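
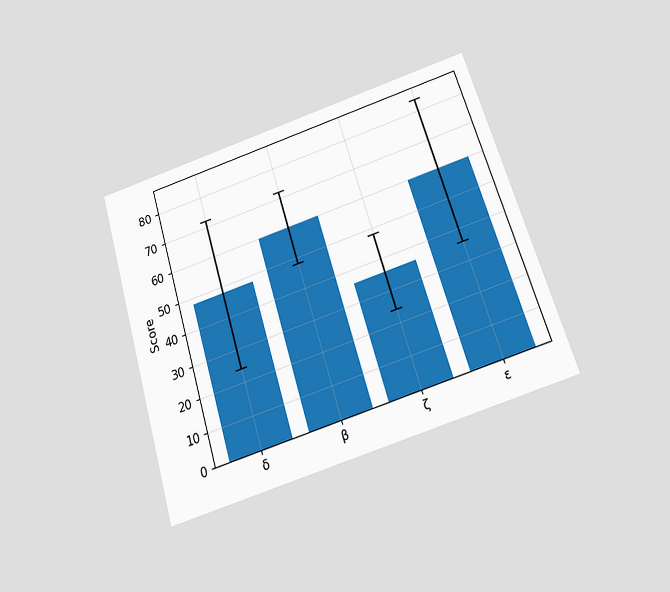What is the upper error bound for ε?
The chart is tilted about 17° counter-clockwise and viewed slightly from below. The ε bar's upper whisker reaches 84.

84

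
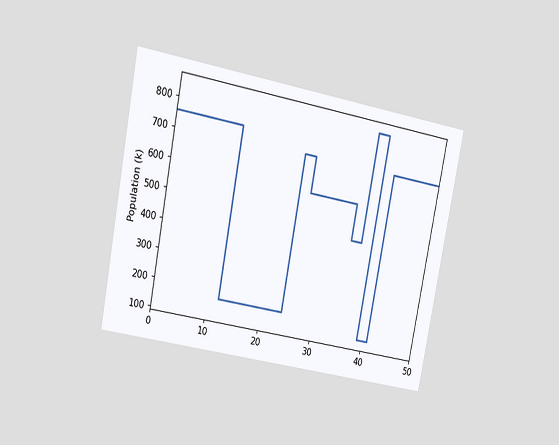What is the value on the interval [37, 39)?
840k

The chart is tilted about 11° clockwise and viewed at a slight angle. On [37, 39) the step sits at 840k.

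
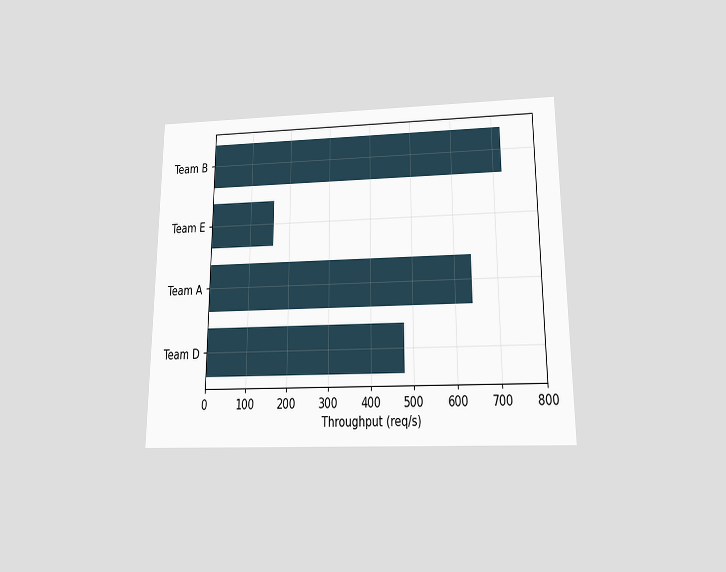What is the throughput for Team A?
640req/s

The chart is viewed slightly from below. Reading along the chart's x-axis, the Team A bar reaches 640req/s.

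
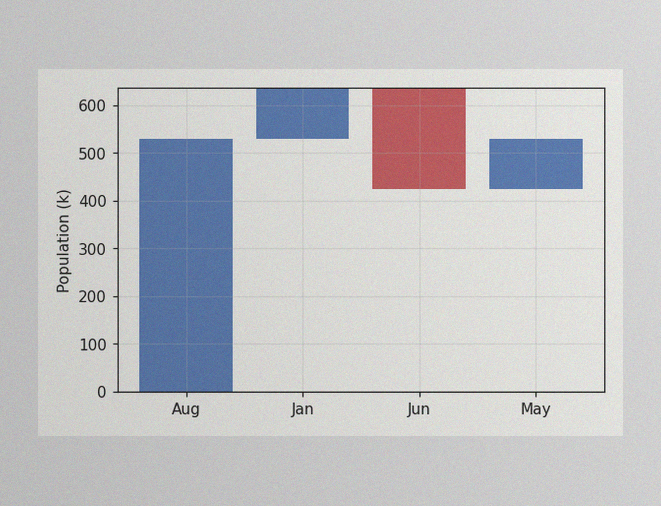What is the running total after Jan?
The image has some photo noise and uneven lighting. After Jan the running total reaches 636k.

636k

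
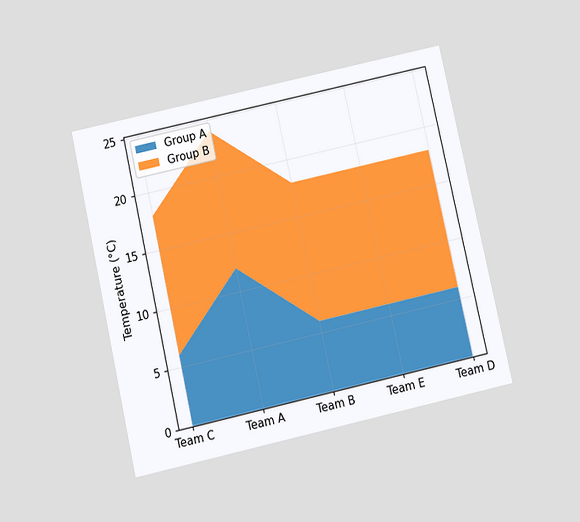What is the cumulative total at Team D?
The chart is tilted about 13° counter-clockwise and viewed slightly from below. The stacked total at Team D reaches 18°C.

18°C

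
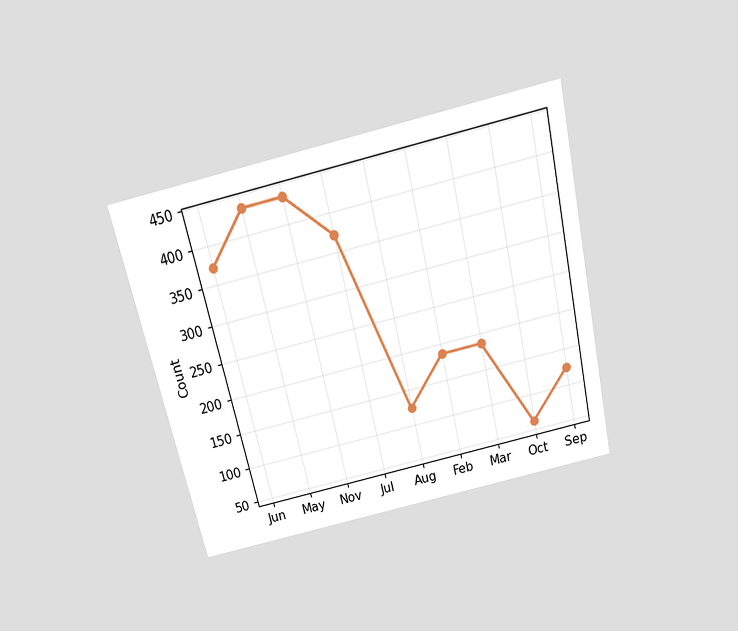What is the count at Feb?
The chart is tilted about 13° counter-clockwise and viewed slightly from above. At Feb, the line is at 186.

186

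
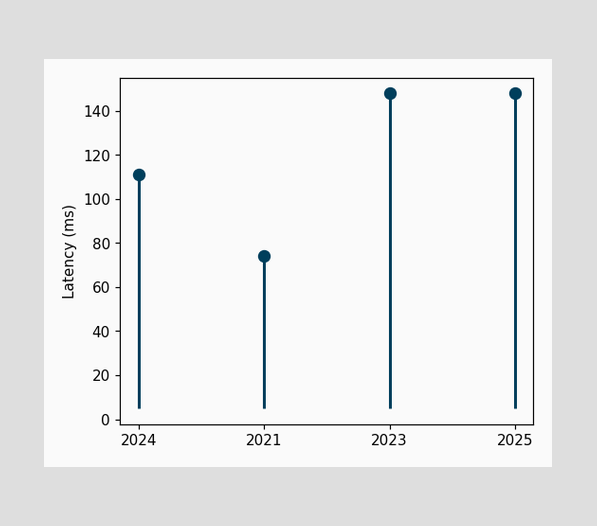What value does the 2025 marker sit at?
The 2025 marker sits at 148ms.

148ms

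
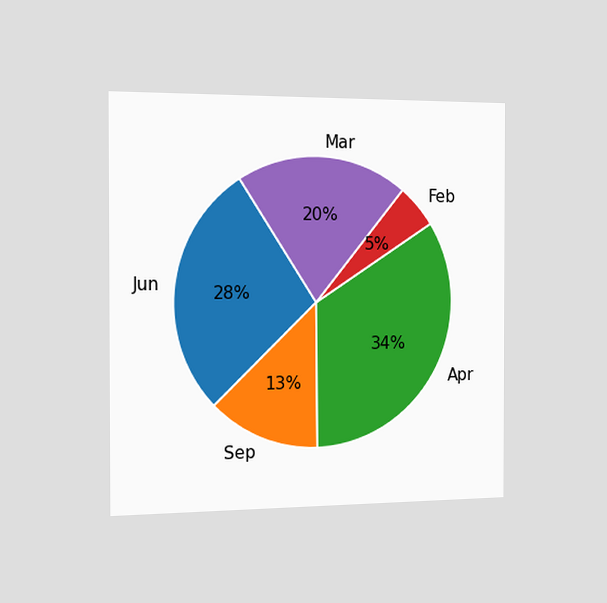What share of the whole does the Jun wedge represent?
The chart is viewed slightly from the left. The Jun slice takes up 28% of the pie.

28%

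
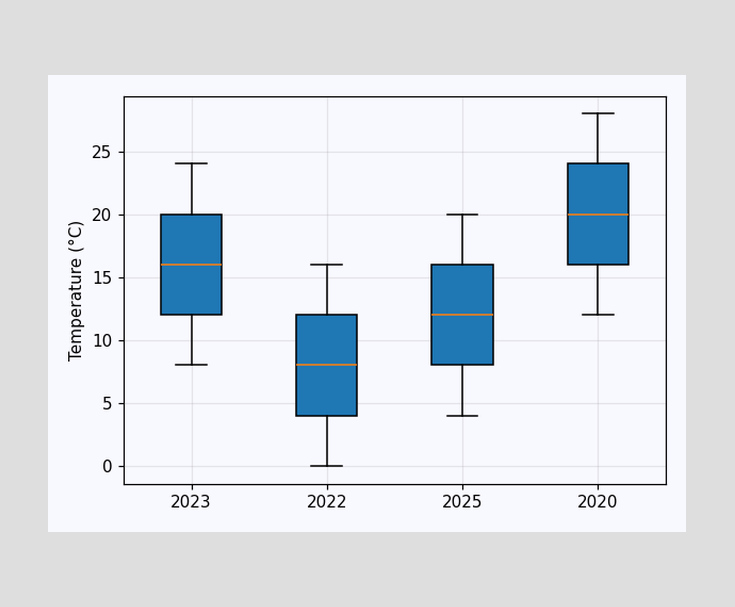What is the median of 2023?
The median line in the 2023 box sits at 16°C.

16°C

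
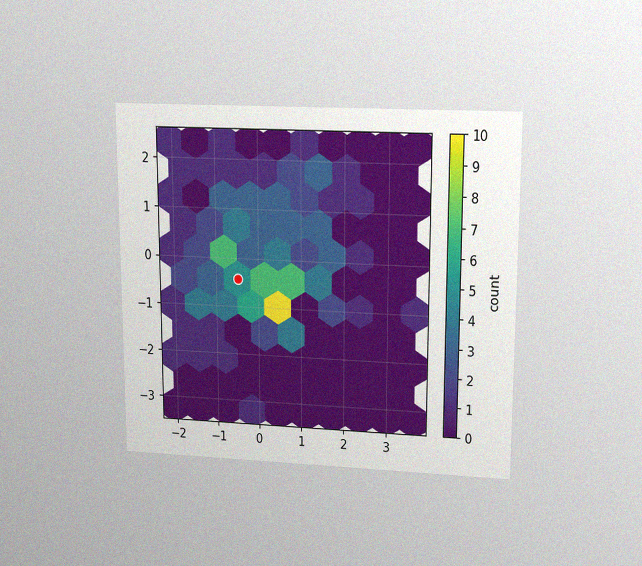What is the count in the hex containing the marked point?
5

The chart is viewed slightly from above, with some photo noise. The marked hex reads 5 on the colorbar.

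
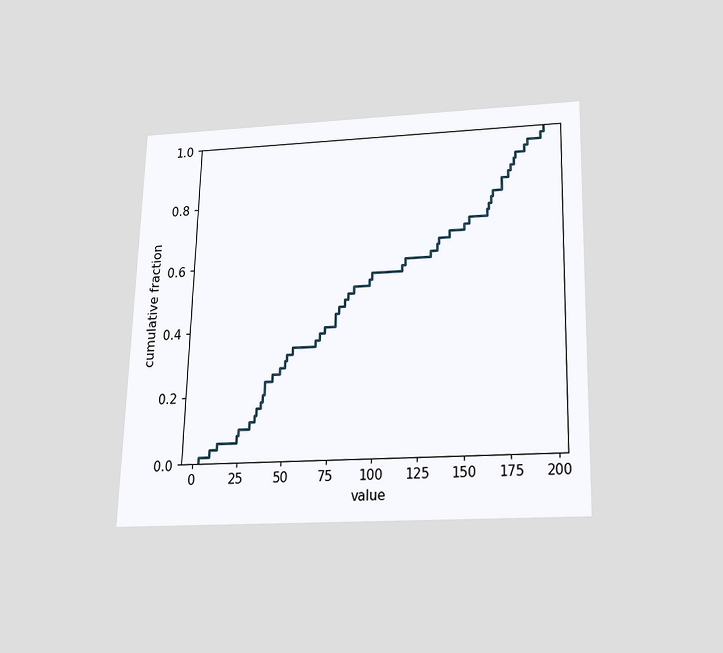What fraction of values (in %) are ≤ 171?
84%

The chart is viewed slightly from below. At x=171 the ECDF step is at 84%.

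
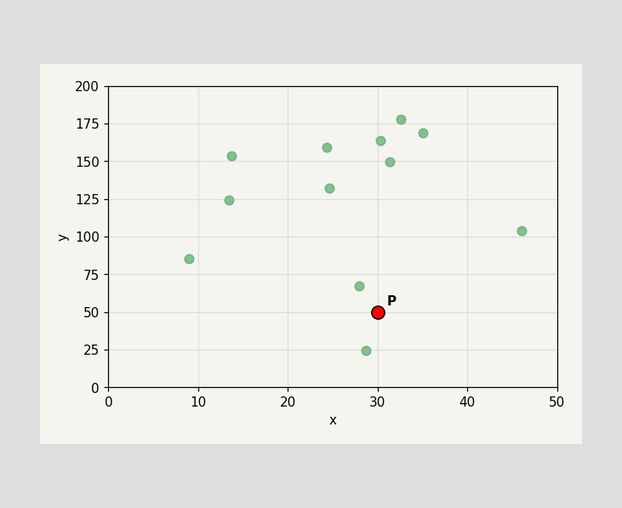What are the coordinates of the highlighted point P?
(30, 50)

Following the gridlines from P to each axis, P sits at (30, 50).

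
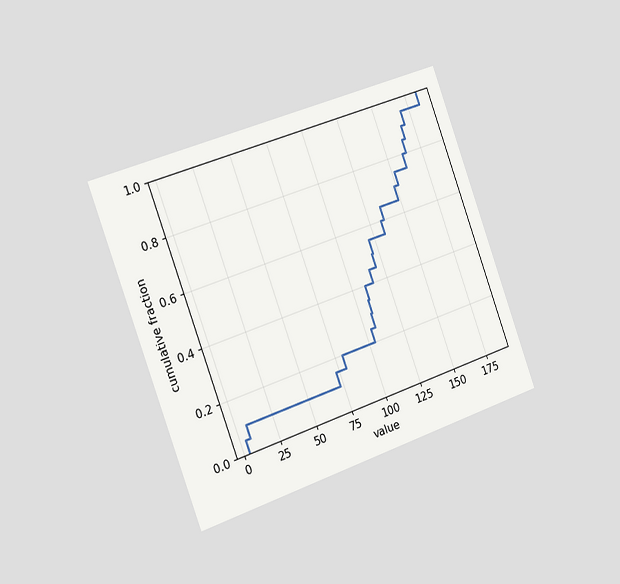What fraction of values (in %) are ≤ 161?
80%

The chart is tilted about 20° counter-clockwise and viewed slightly from the left. At x=161 the ECDF step is at 80%.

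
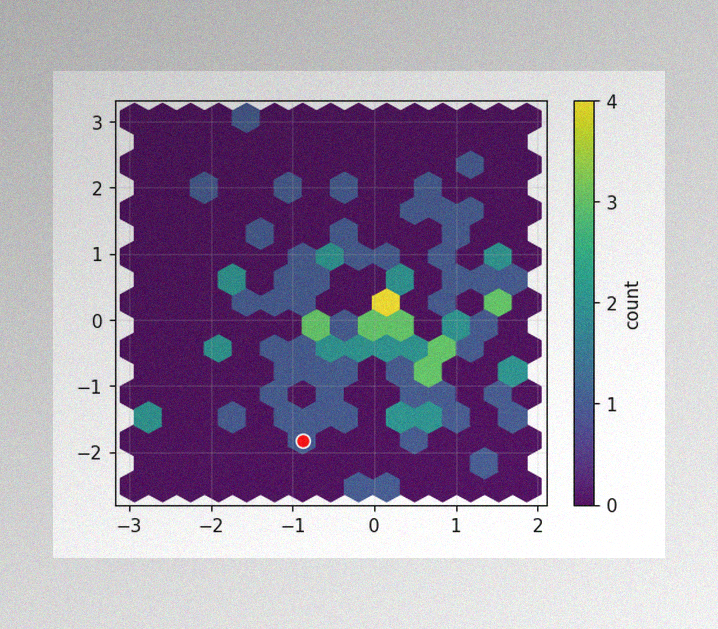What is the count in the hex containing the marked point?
The image has some photo noise and uneven lighting. The marked hex reads 1 on the colorbar.

1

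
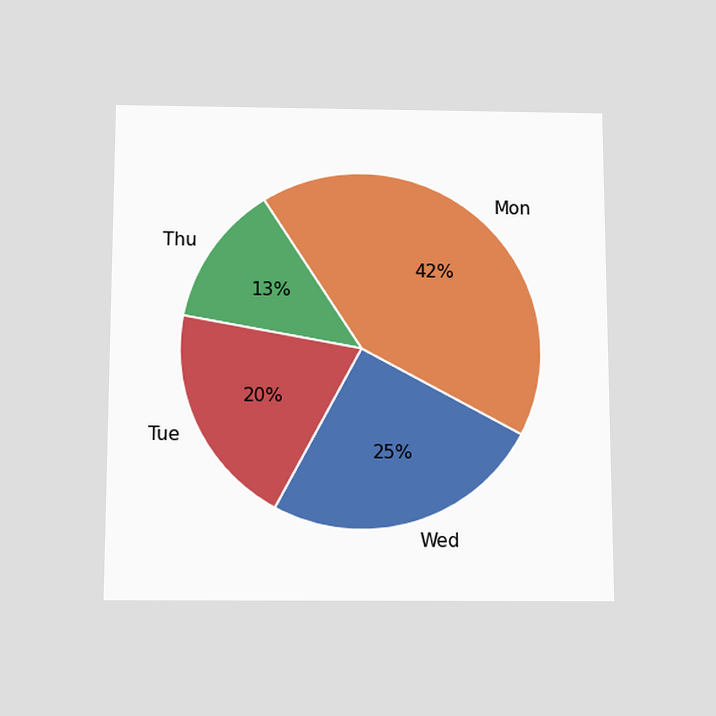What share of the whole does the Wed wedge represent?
25%

The chart is viewed slightly from below. The Wed slice takes up 25% of the pie.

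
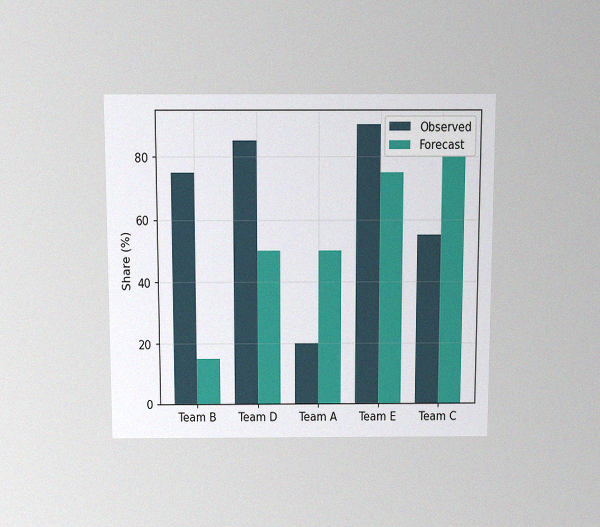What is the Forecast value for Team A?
50%

The chart is viewed slightly from above, with some photo noise. The Forecast bar at Team A reaches 50% on the y-axis.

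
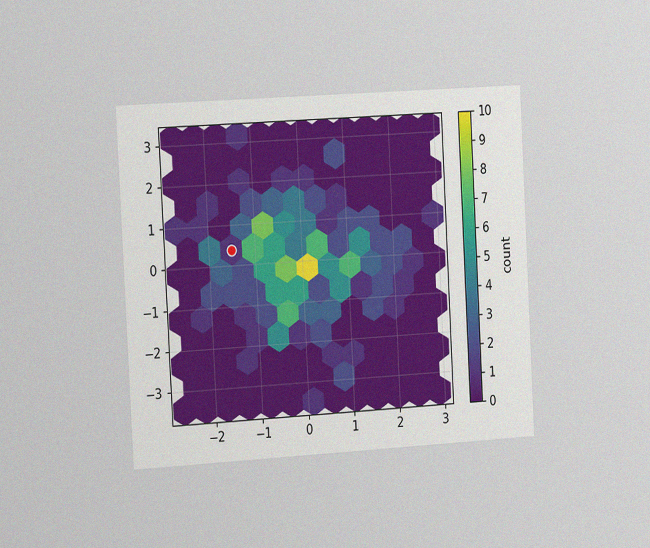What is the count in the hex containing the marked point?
1

The chart is tilted about 3° counter-clockwise and viewed slightly from the left, with some photo noise. The marked hex reads 1 on the colorbar.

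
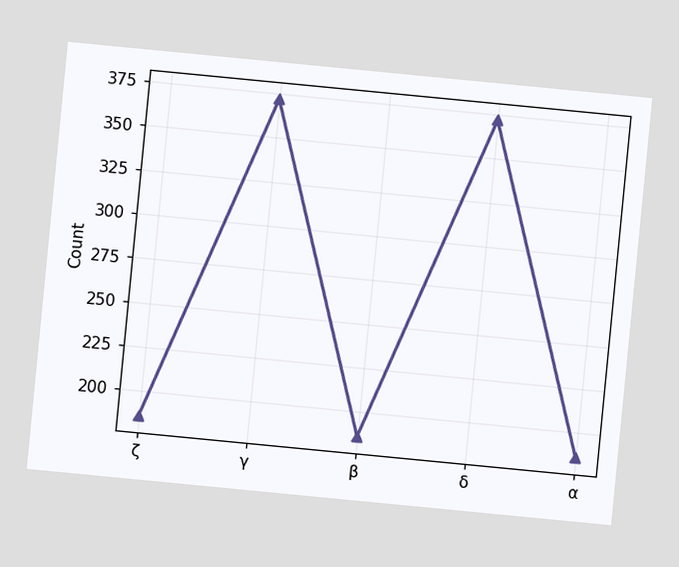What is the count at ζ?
186

The chart is tilted about 6° clockwise. At ζ, the line is at 186.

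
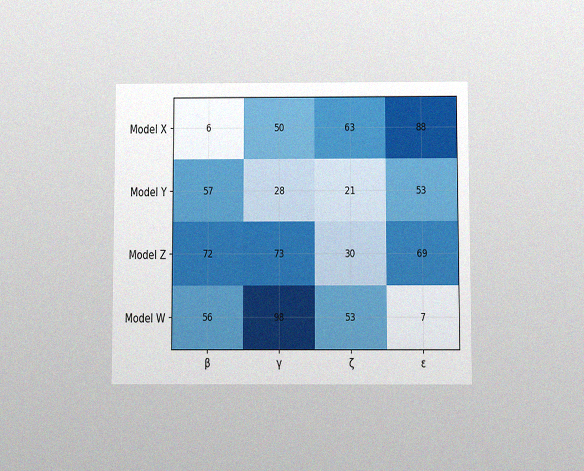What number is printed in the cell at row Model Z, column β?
The chart is viewed slightly from below, with some photo noise. The (Model Z, β) cell reads 72.

72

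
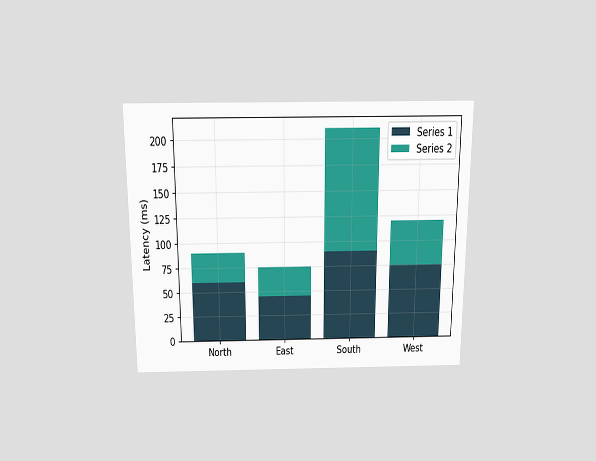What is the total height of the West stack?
120ms

The chart is viewed slightly from above. The West stack's top reaches 120ms on the y-axis.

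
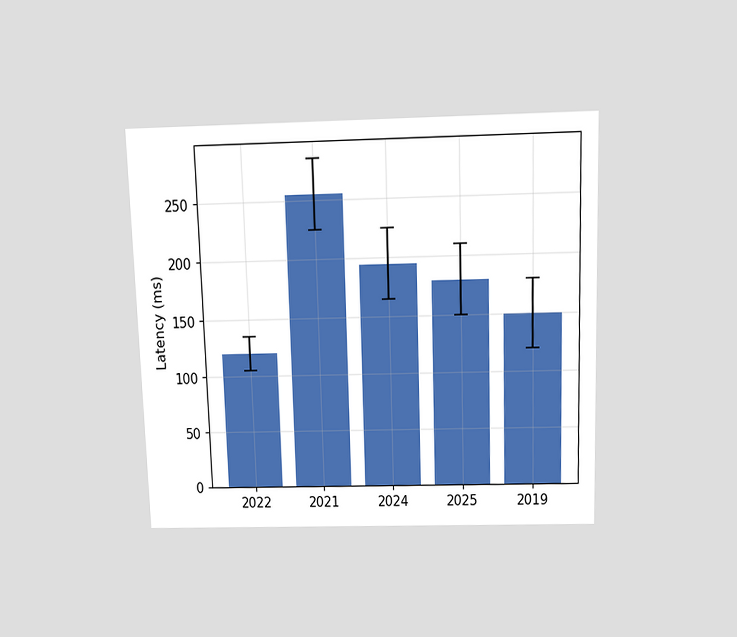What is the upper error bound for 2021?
285ms

The chart is viewed slightly from above. The 2021 bar's upper whisker reaches 285ms.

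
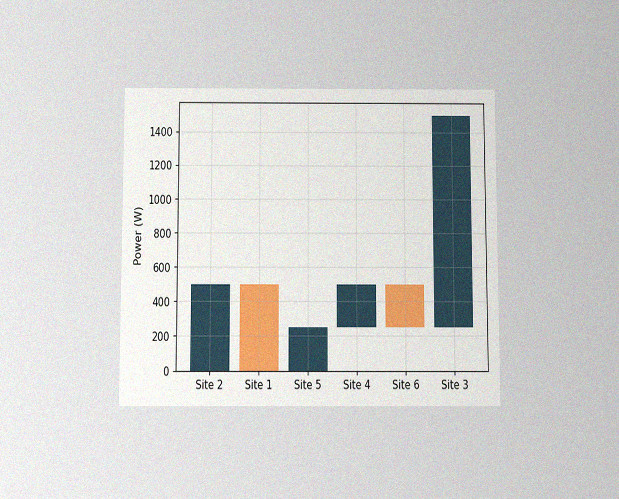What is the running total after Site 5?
The chart is viewed slightly from below, with some photo noise. After Site 5 the running total reaches 250W.

250W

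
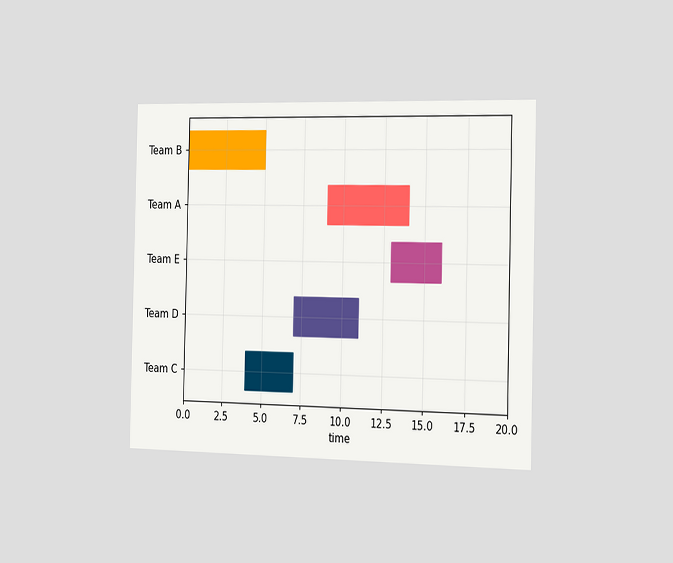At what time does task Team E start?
The chart is viewed slightly from the right. The Team E bar begins at t=13.

13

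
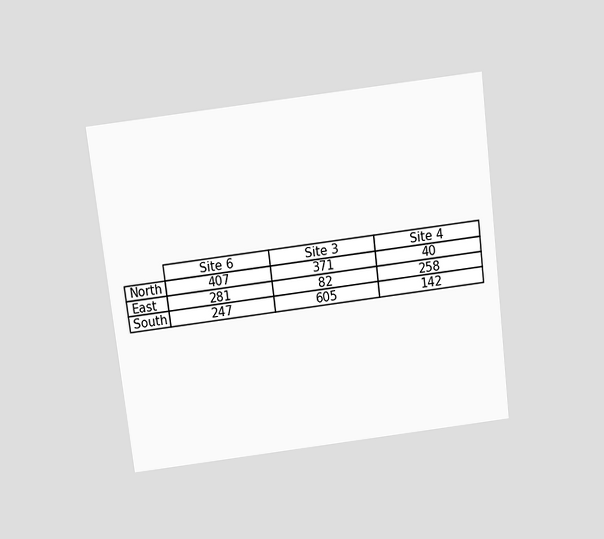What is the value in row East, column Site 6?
The chart is tilted about 7° counter-clockwise and viewed slightly from above. The (East, Site 6) cell reads 281.

281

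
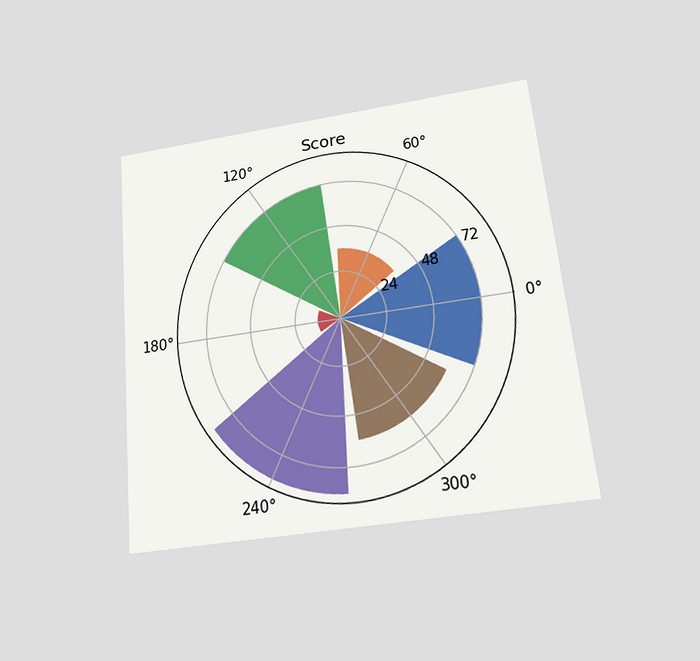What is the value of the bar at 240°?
The chart is tilted about 6° counter-clockwise and viewed slightly from below. The bar at 240° reaches 84 on the radial axis.

84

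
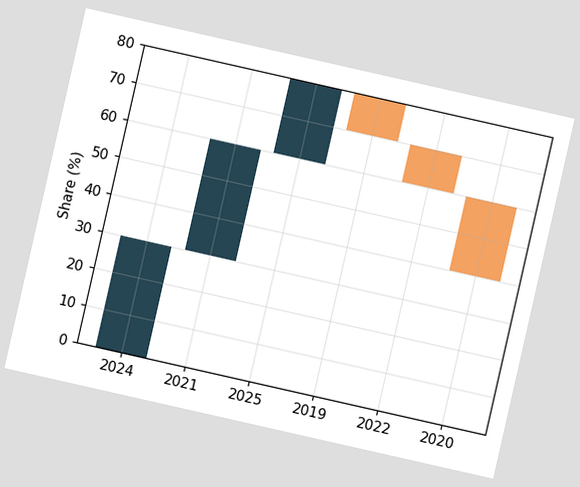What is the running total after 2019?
70%

The chart is tilted about 13° clockwise. After 2019 the running total reaches 70%.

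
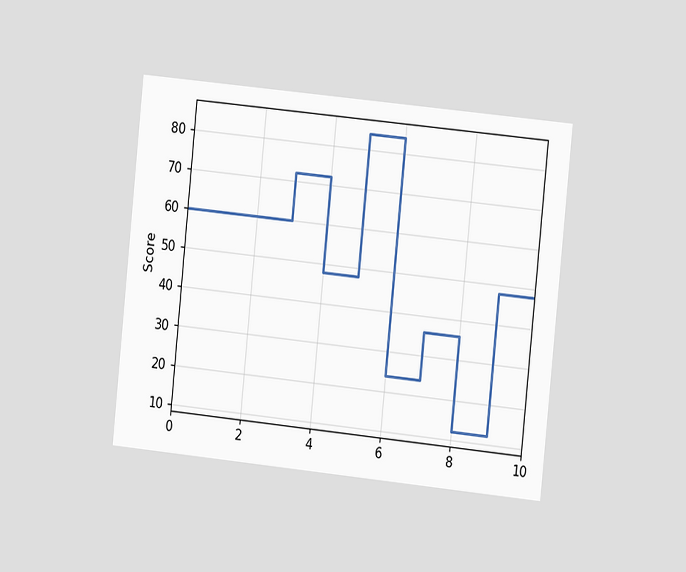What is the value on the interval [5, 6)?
84

The chart is tilted about 6° clockwise and viewed slightly from the right. On [5, 6) the step sits at 84.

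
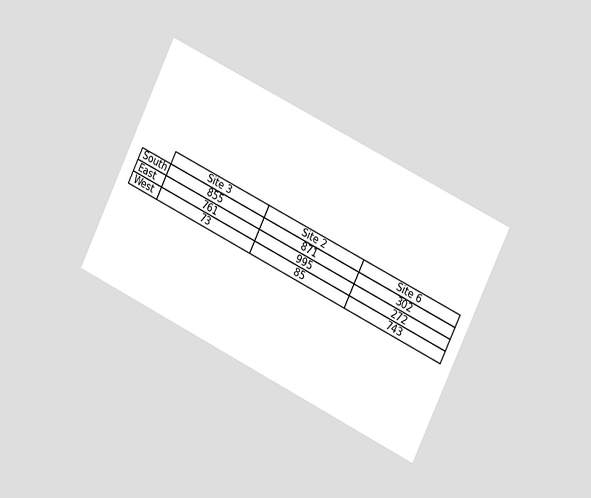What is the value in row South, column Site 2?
The chart is tilted about 26° clockwise and viewed slightly from the right. The (South, Site 2) cell reads 871.

871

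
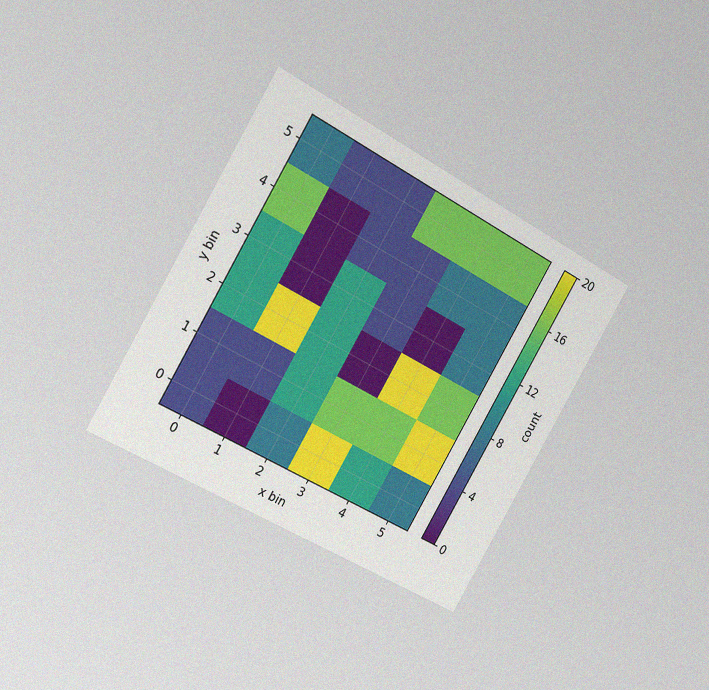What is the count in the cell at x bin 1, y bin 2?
The chart is tilted about 30° clockwise and viewed slightly from the left, with some photo noise. Matching the cell (1, 2) against the colorbar gives 20.

20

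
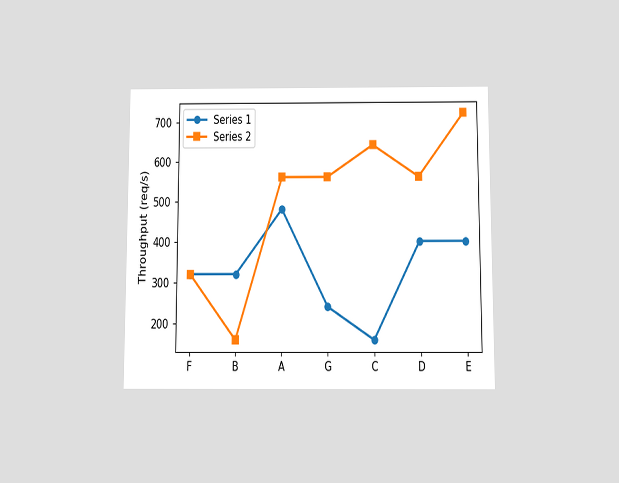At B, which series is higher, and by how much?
Series 1, by 160req/s

The chart is viewed slightly from below. At B, Series 1 sits above the other line by 160req/s.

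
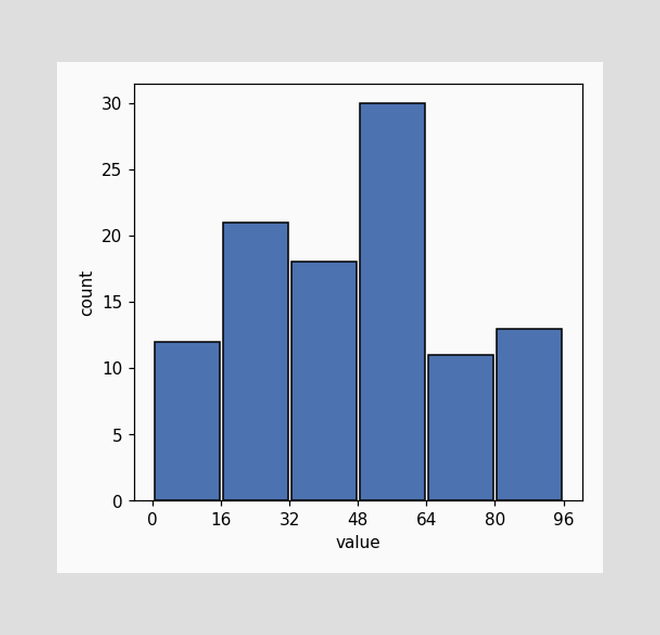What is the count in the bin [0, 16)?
12

The [0, 16) bin has height 12.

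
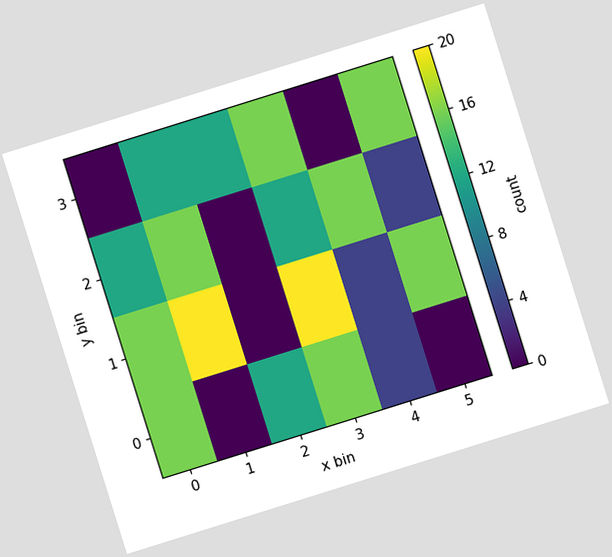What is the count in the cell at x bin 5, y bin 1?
The chart is tilted about 17° counter-clockwise. Matching the cell (5, 1) against the colorbar gives 16.

16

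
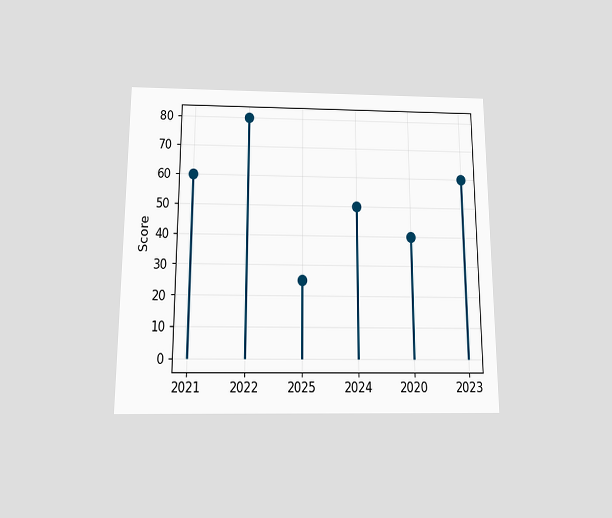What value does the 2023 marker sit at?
The chart is viewed slightly from below. The 2023 marker sits at 60.

60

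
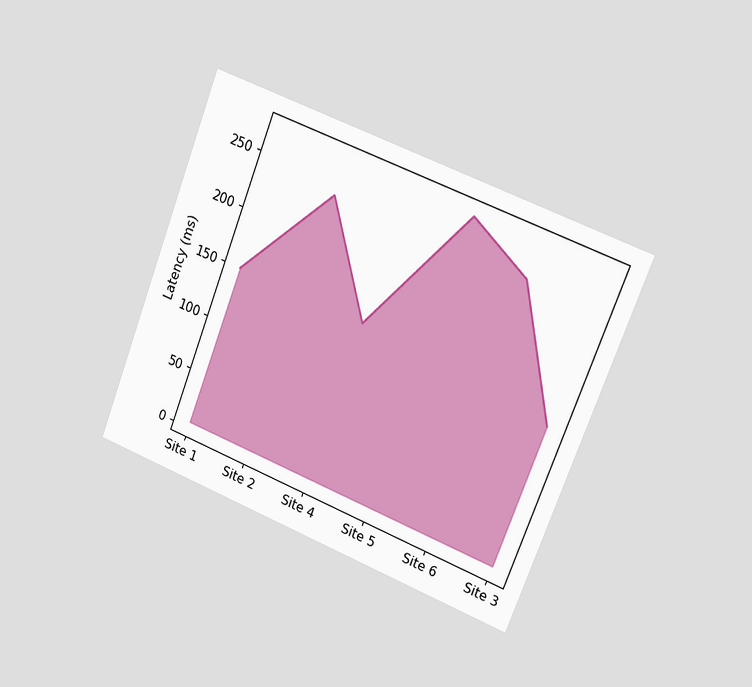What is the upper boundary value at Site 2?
240ms

The chart is tilted about 21° clockwise and viewed slightly from the right. At Site 2 the upper boundary is at 240ms.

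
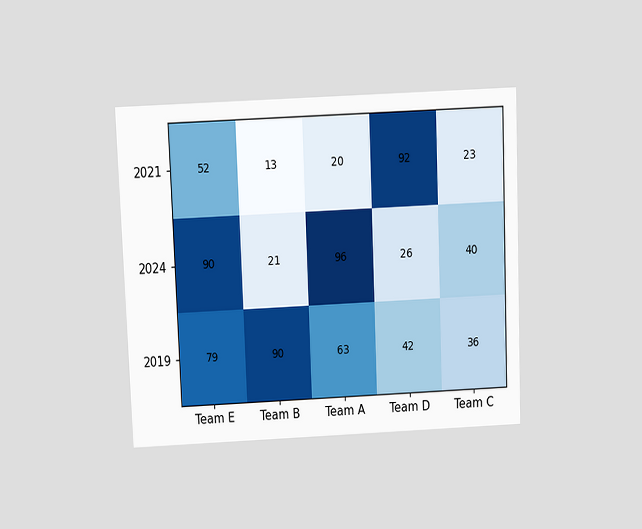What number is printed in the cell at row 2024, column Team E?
90

The chart is tilted about 2° counter-clockwise and viewed slightly from above. The (2024, Team E) cell reads 90.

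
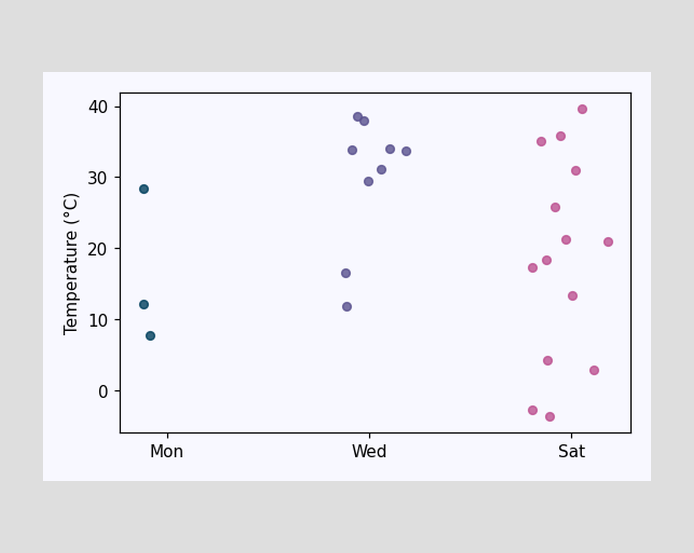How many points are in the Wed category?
9

Counting the markers in the Wed column gives 9.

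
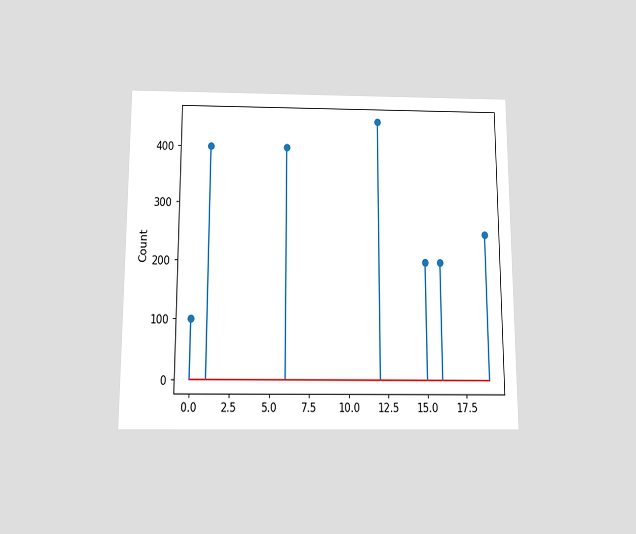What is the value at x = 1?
400

The chart is viewed slightly from below. The stem at x=1 reaches 400.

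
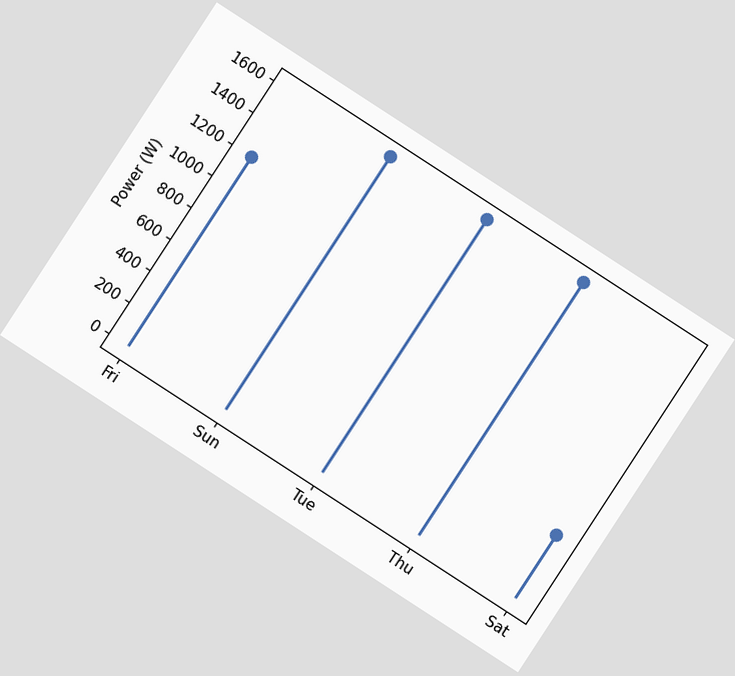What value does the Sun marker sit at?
The chart is tilted about 33° clockwise. The Sun marker sits at 1600W.

1600W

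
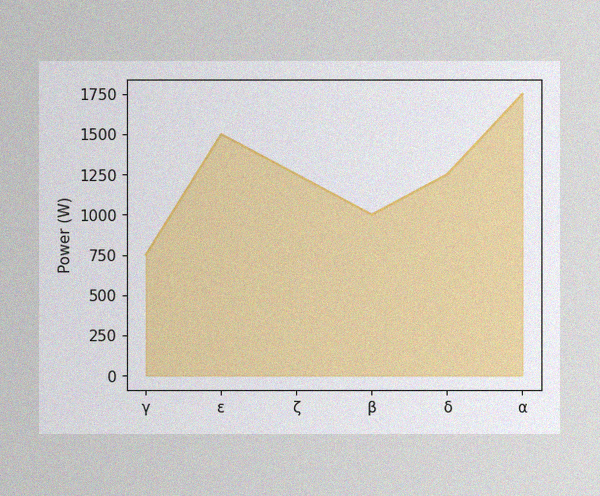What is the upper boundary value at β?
1000W

The image has some photo noise and uneven lighting. At β the upper boundary is at 1000W.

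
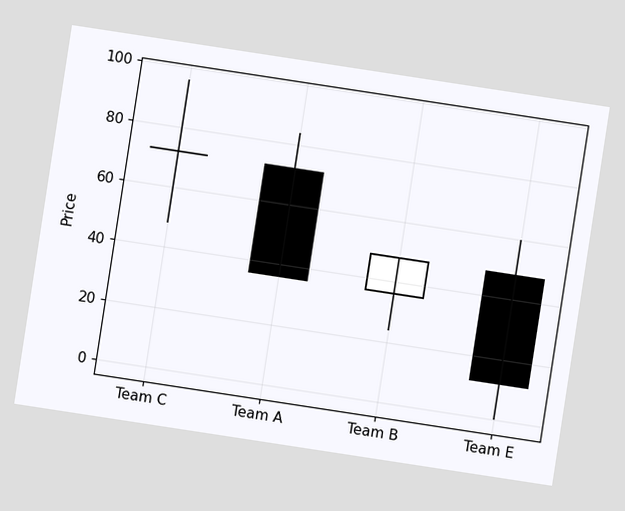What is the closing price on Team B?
The chart is tilted about 9° clockwise. The Team B candle closes at 48.

48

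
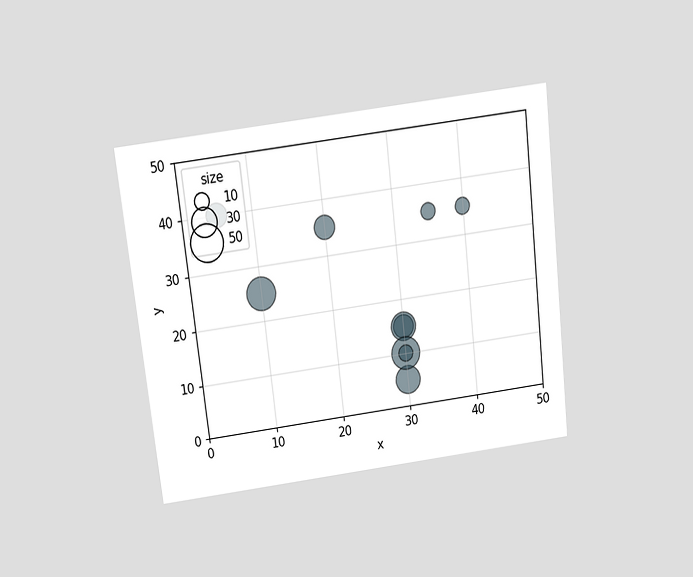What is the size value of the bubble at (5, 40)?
The chart is tilted about 7° counter-clockwise and viewed slightly from above. Matching the bubble at (5, 40) against the size legend gives 20.

20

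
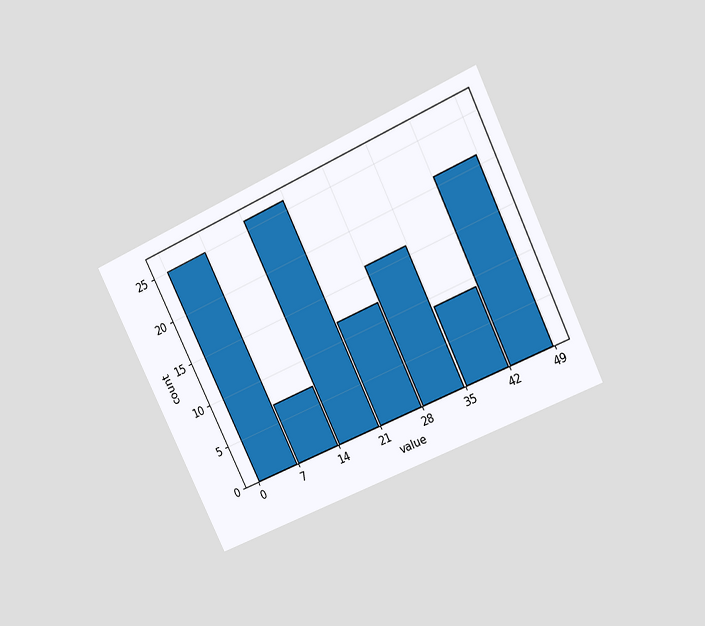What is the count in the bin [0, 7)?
25

The chart is tilted about 26° counter-clockwise and viewed at a slight angle. The [0, 7) bin has height 25.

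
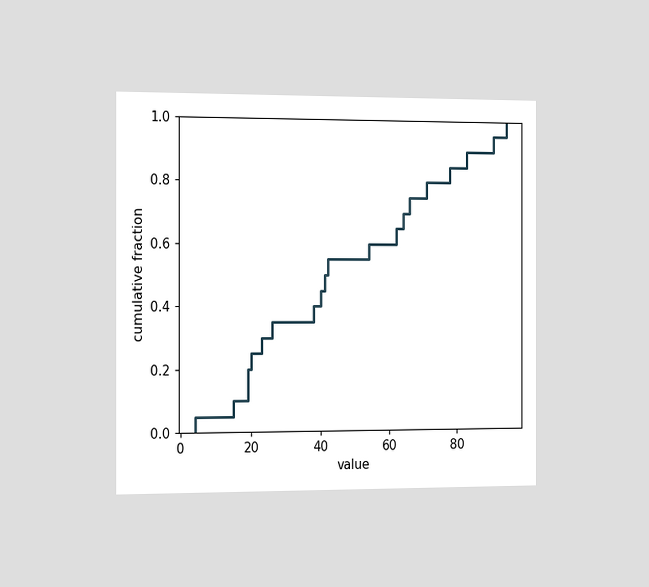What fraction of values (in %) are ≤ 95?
100%

The chart is viewed slightly from the left. At x=95 the ECDF step is at 100%.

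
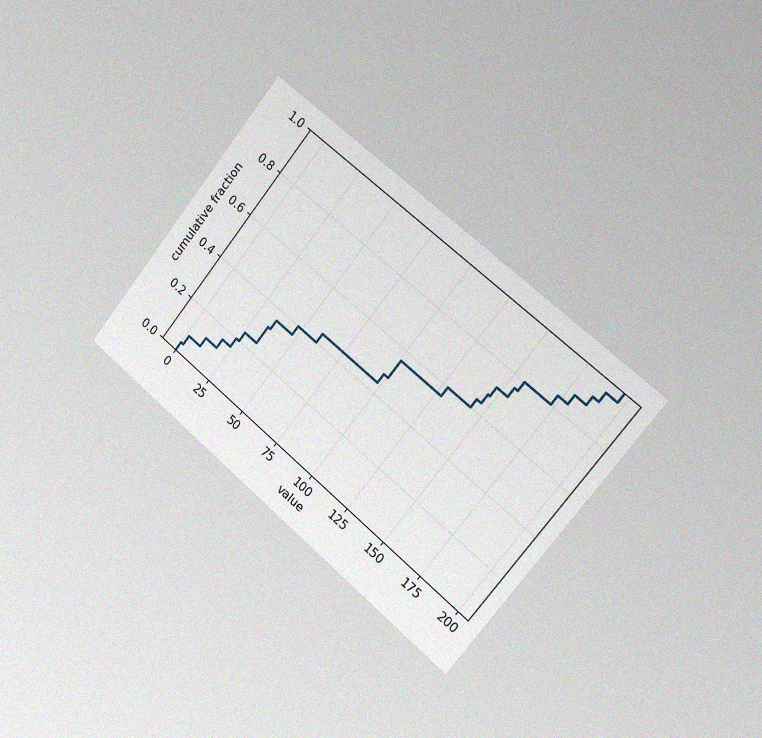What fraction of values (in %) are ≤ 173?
The chart is tilted about 39° clockwise and viewed slightly from the right, with some photo noise. At x=173 the ECDF step is at 84%.

84%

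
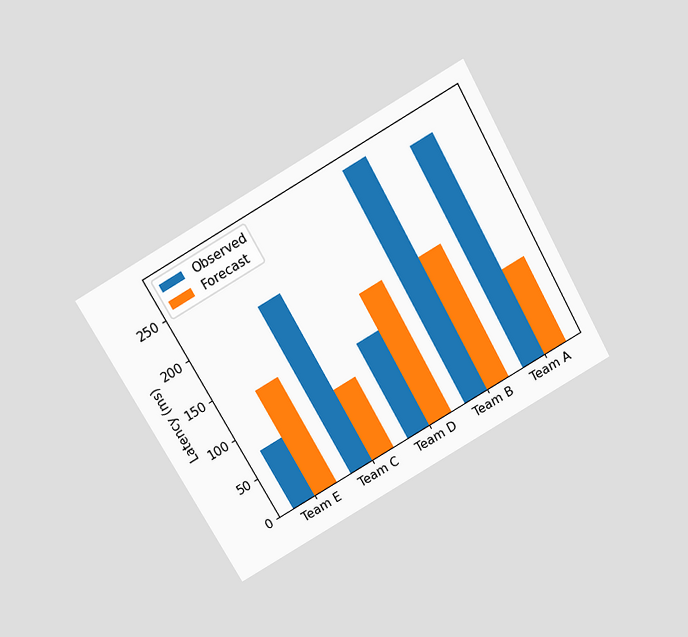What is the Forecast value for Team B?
165ms

The chart is tilted about 29° counter-clockwise and viewed slightly from above. The Forecast bar at Team B reaches 165ms on the y-axis.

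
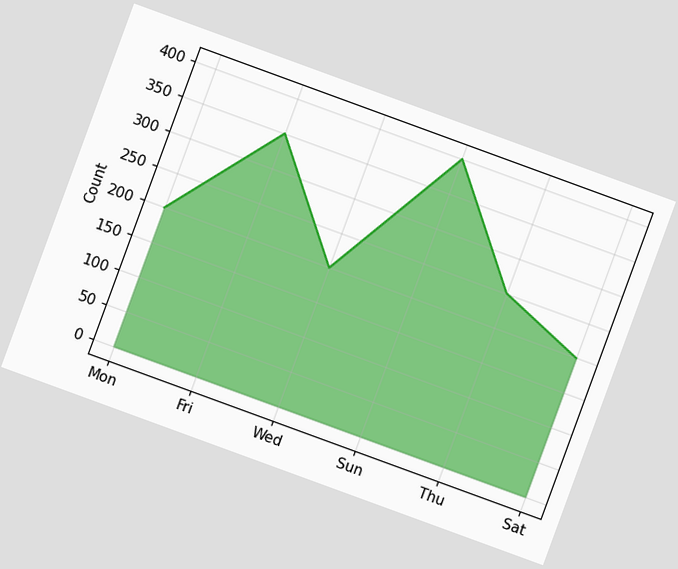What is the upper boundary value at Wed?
The chart is tilted about 20° clockwise. At Wed the upper boundary is at 200.

200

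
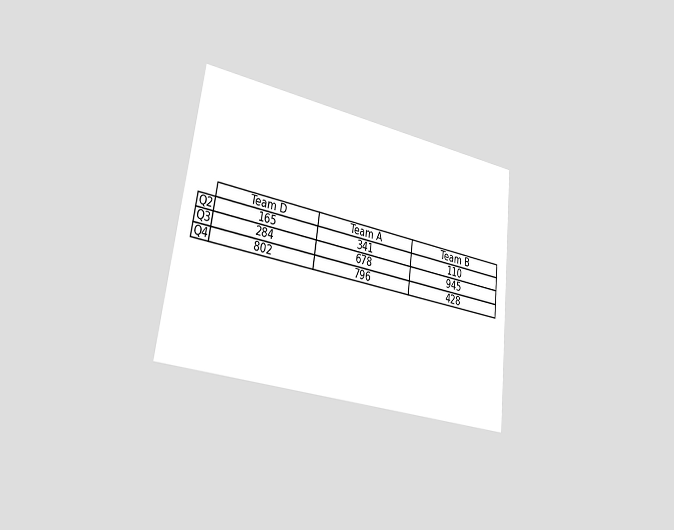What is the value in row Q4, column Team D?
802

The chart is tilted about 7° clockwise and viewed slightly from the left. The (Q4, Team D) cell reads 802.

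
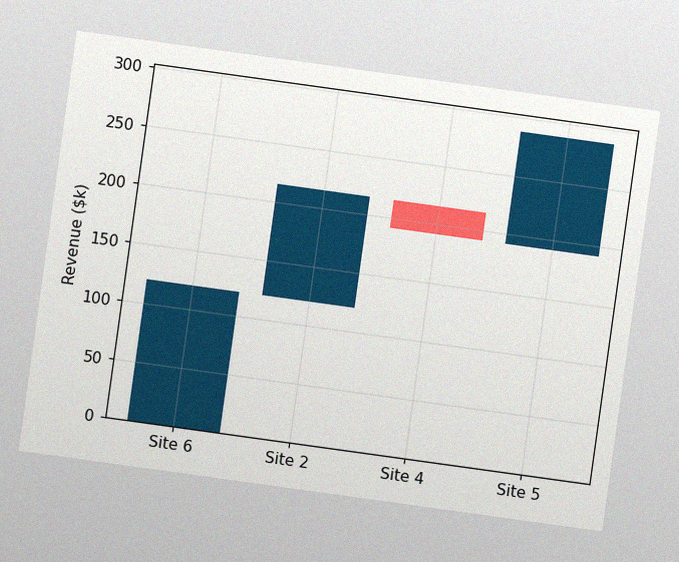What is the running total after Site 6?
$120k

The chart is tilted about 8° clockwise, with some photo noise. After Site 6 the running total reaches $120k.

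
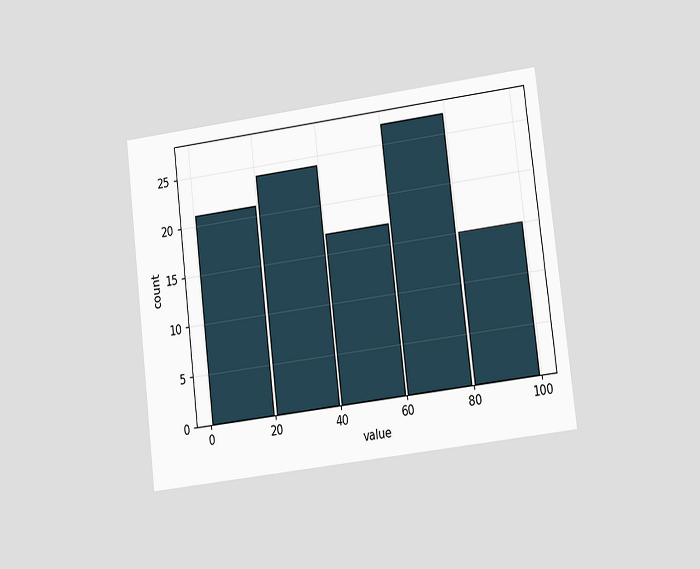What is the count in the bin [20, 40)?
24

The chart is tilted about 7° counter-clockwise and viewed at a slight angle. The [20, 40) bin has height 24.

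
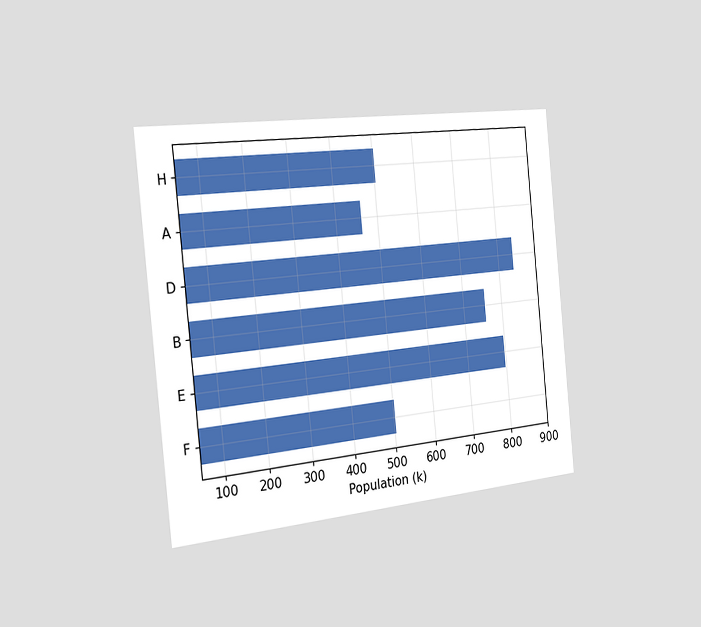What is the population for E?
798k

The chart is tilted about 6° counter-clockwise and viewed slightly from the left. Reading along the chart's x-axis, the E bar reaches 798k.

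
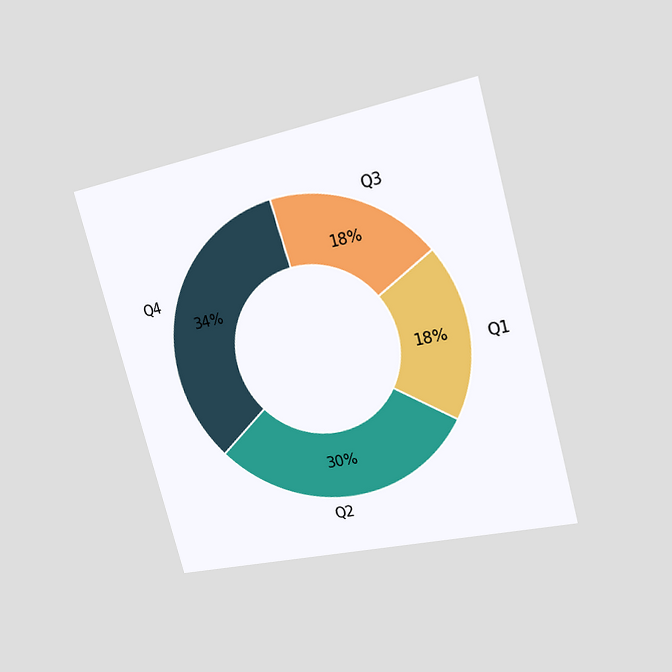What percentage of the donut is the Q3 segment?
18%

The chart is tilted about 15° counter-clockwise and viewed at a slight angle. The Q3 segment takes up 18% of the ring.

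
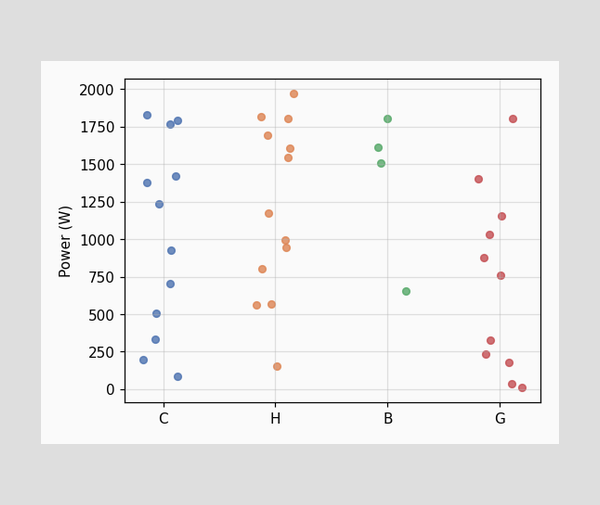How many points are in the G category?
11

Counting the markers in the G column gives 11.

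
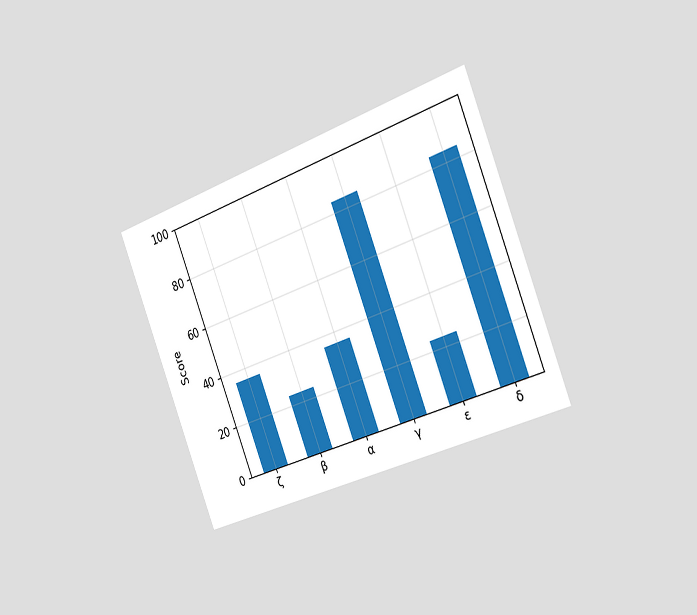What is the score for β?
24

The chart is tilted about 21° counter-clockwise and viewed slightly from the right. Reading along the chart's y-axis, the β bar reaches 24.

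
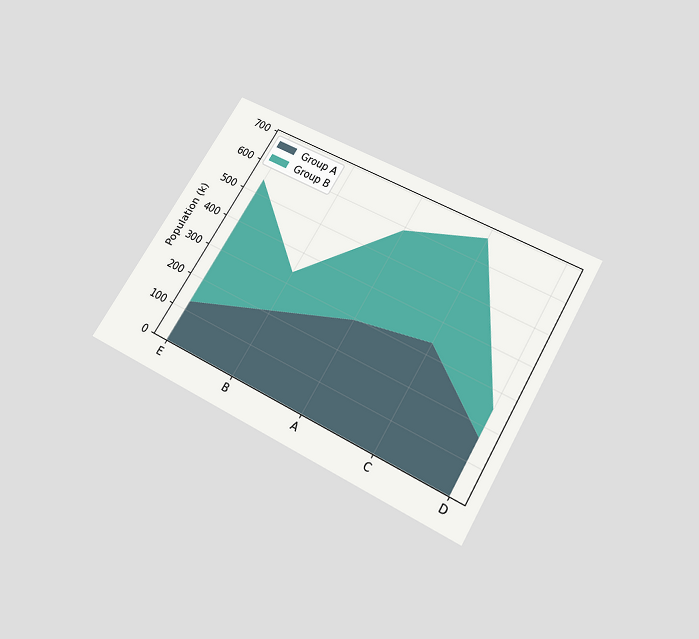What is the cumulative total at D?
The chart is tilted about 31° clockwise and viewed slightly from below. The stacked total at D reaches 252k.

252k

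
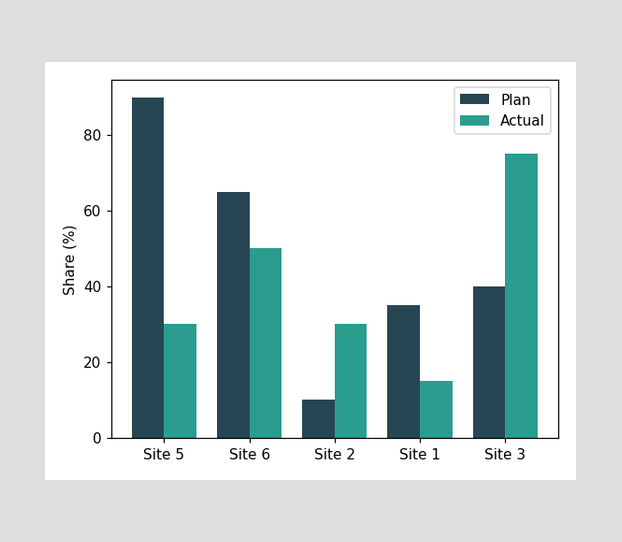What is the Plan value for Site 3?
40%

The Plan bar at Site 3 reaches 40% on the y-axis.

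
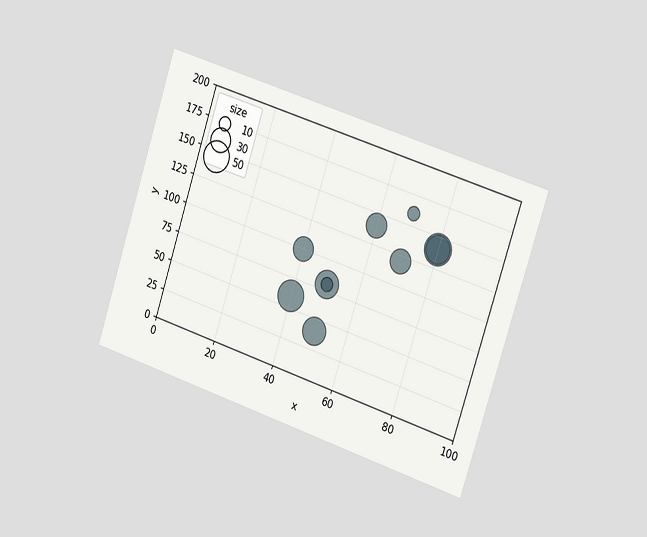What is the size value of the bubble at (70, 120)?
30

The chart is tilted about 18° clockwise and viewed slightly from the right. Matching the bubble at (70, 120) against the size legend gives 30.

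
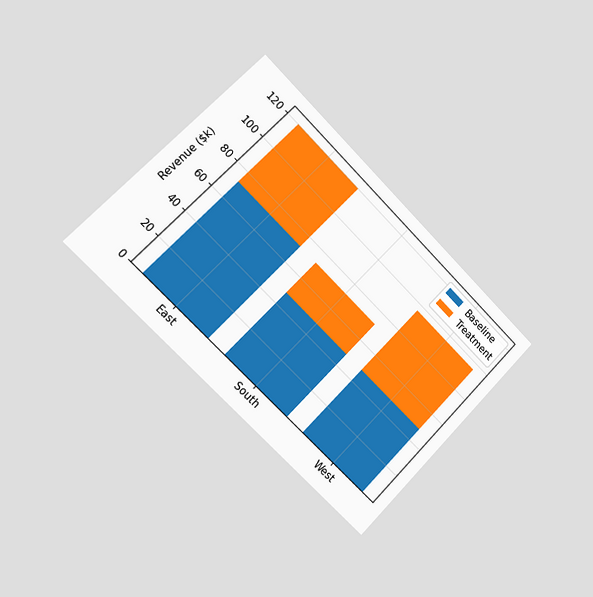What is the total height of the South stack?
$72k

The chart is tilted about 45° clockwise and viewed slightly from the left. The South stack's top reaches $72k on the y-axis.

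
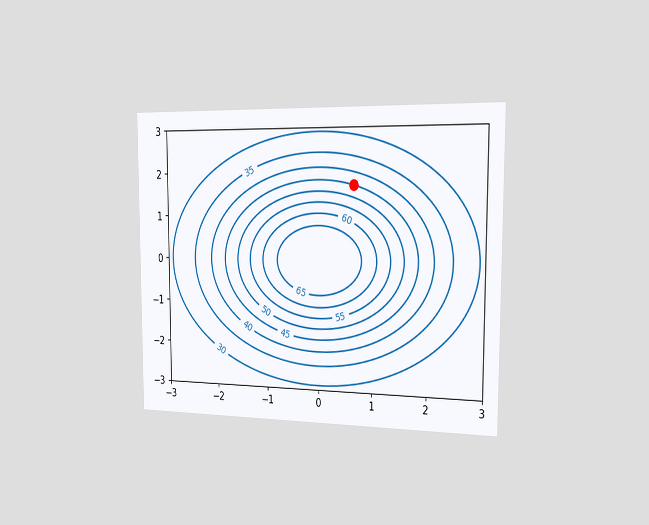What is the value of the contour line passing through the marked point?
45

The chart is viewed slightly from the right. The marked point sits on the contour labelled 45.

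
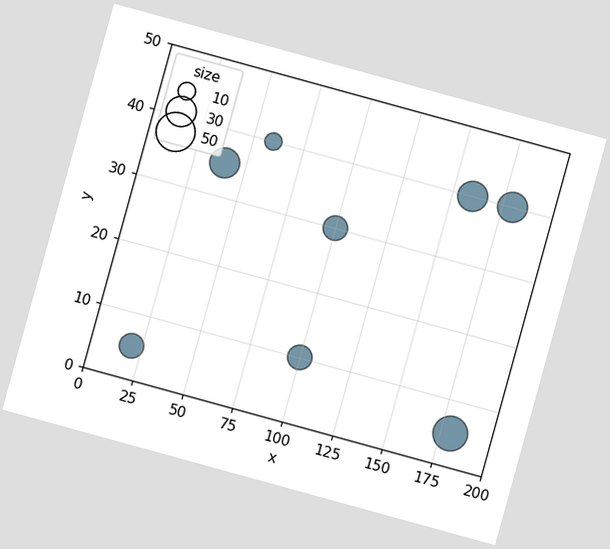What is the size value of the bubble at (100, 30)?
20

The chart is tilted about 15° clockwise. Matching the bubble at (100, 30) against the size legend gives 20.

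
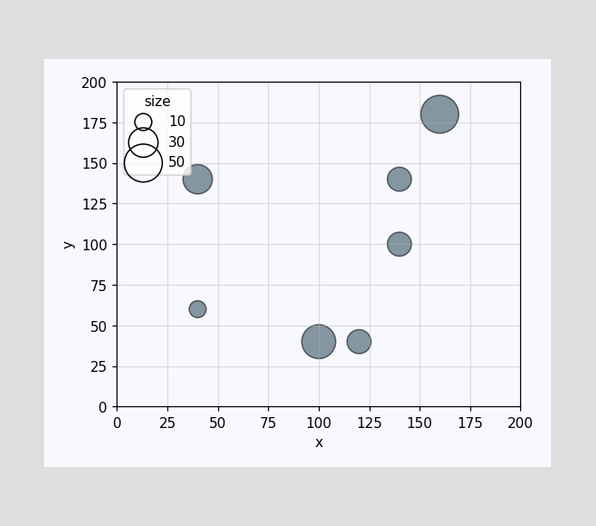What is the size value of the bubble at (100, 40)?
Matching the bubble at (100, 40) against the size legend gives 40.

40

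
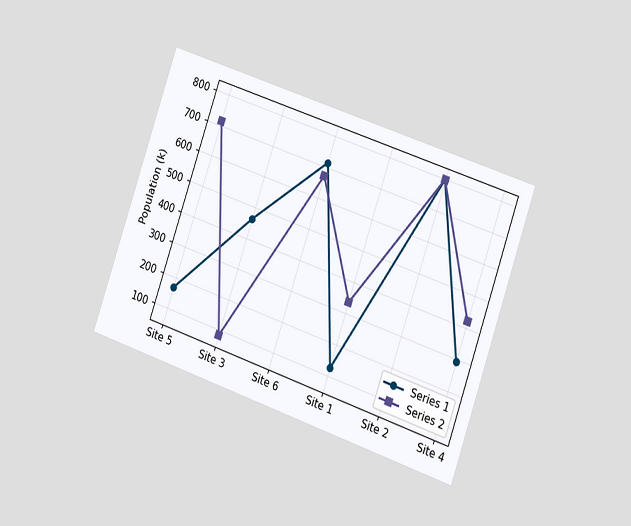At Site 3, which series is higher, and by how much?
The chart is tilted about 19° clockwise and viewed slightly from the right. At Site 3, Series 1 sits above the other line by 378k.

Series 1, by 378k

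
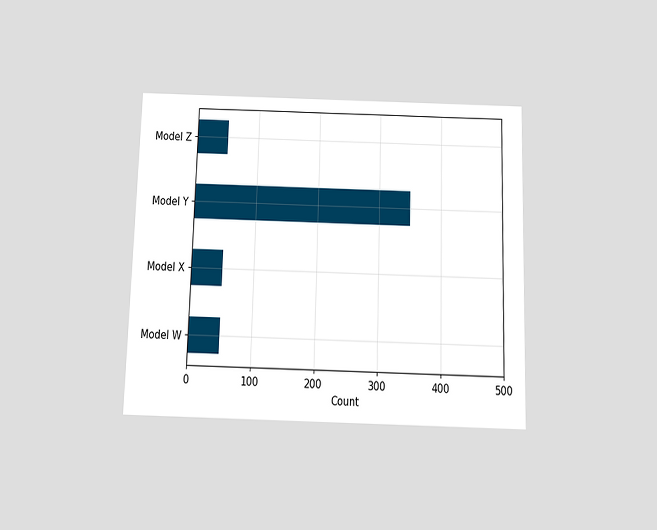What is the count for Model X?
50

The chart is viewed slightly from below. Reading along the chart's x-axis, the Model X bar reaches 50.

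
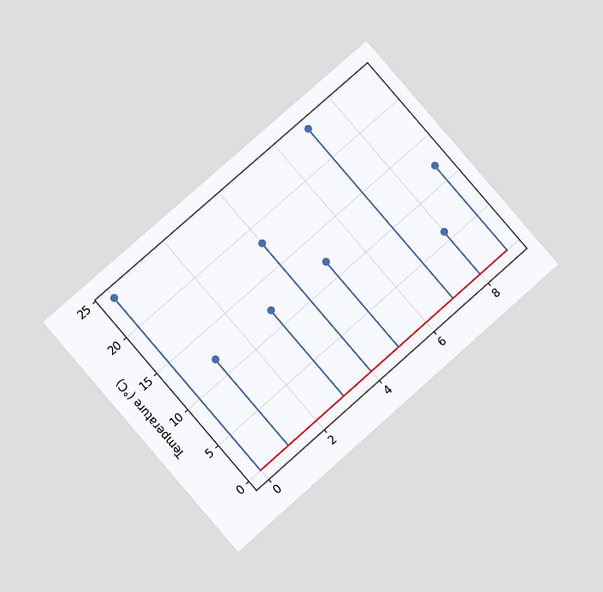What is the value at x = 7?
24°C

The chart is tilted about 41° counter-clockwise and viewed at a slight angle. The stem at x=7 reaches 24°C.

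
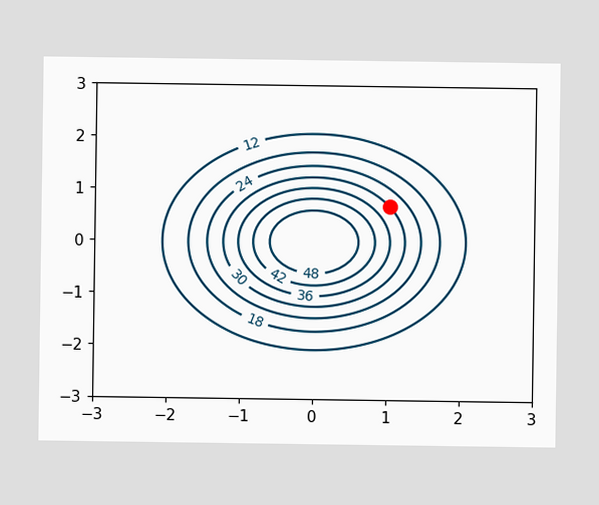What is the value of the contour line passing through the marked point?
30

The marked point sits on the contour labelled 30.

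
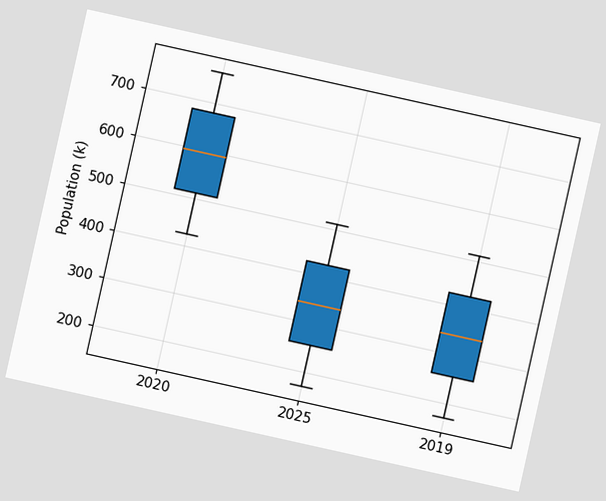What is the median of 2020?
The chart is tilted about 13° clockwise. The median line in the 2020 box sits at 595k.

595k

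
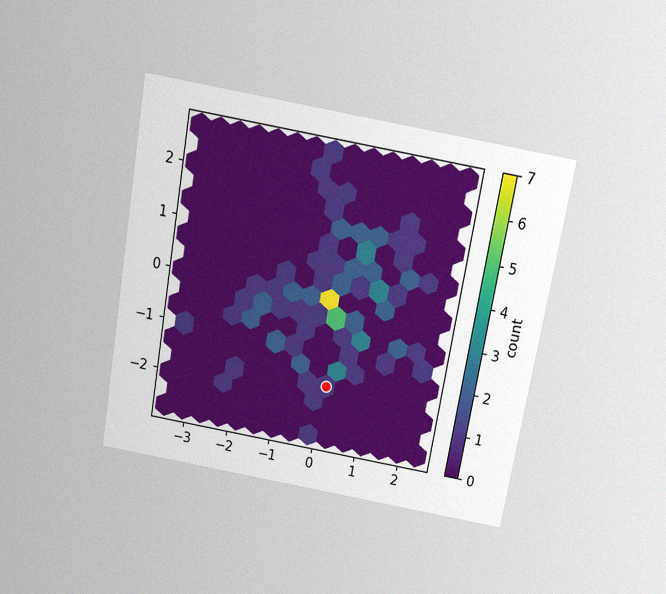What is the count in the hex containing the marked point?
1

The chart is tilted about 10° clockwise and viewed slightly from above, with some photo noise. The marked hex reads 1 on the colorbar.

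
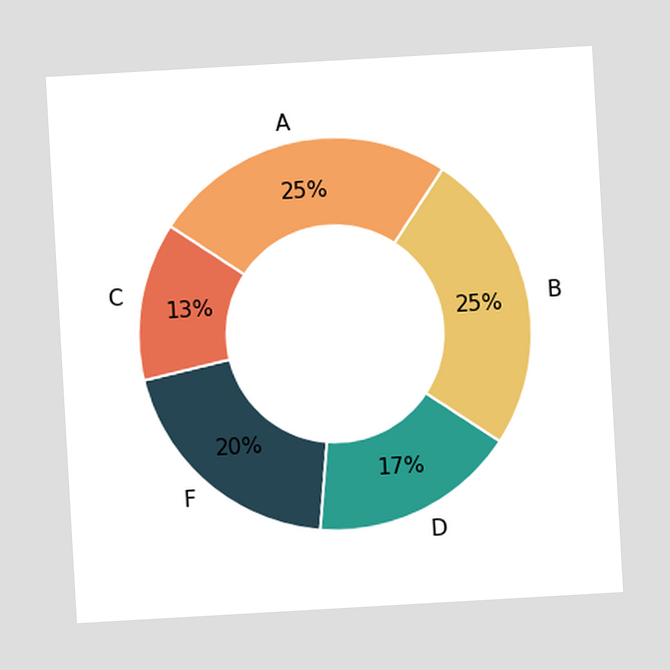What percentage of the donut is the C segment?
13%

The chart is tilted about 3° counter-clockwise. The C segment takes up 13% of the ring.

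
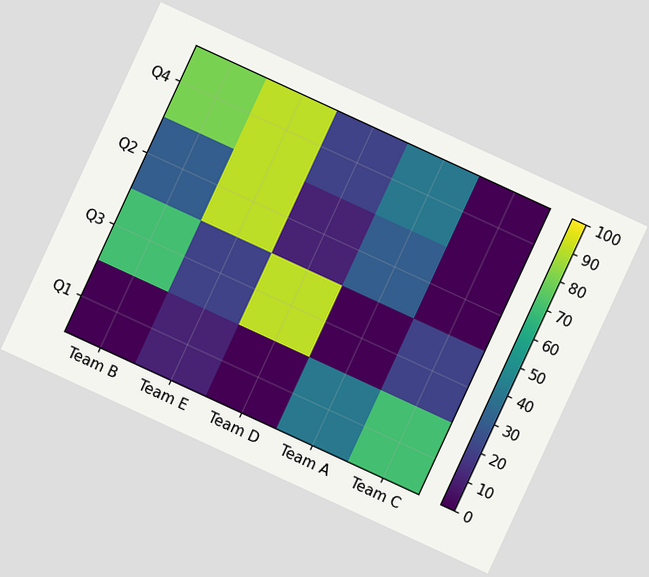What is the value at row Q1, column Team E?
The chart is tilted about 25° clockwise. Matching cell (Q1, Team E) against the colorbar gives 10.

10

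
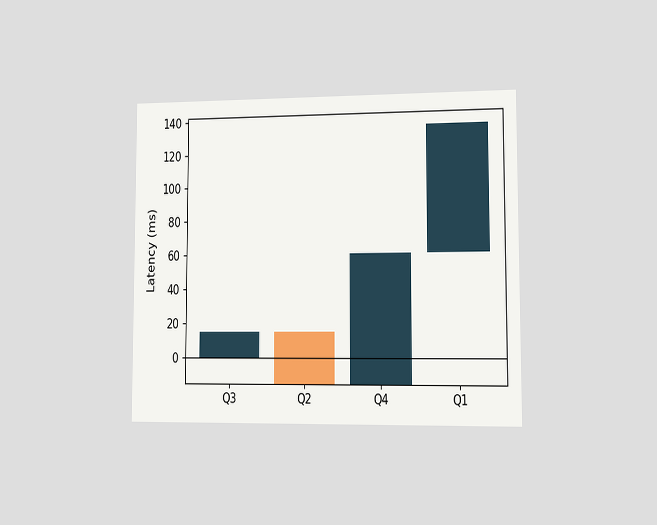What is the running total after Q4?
60ms

The chart is viewed slightly from the right. After Q4 the running total reaches 60ms.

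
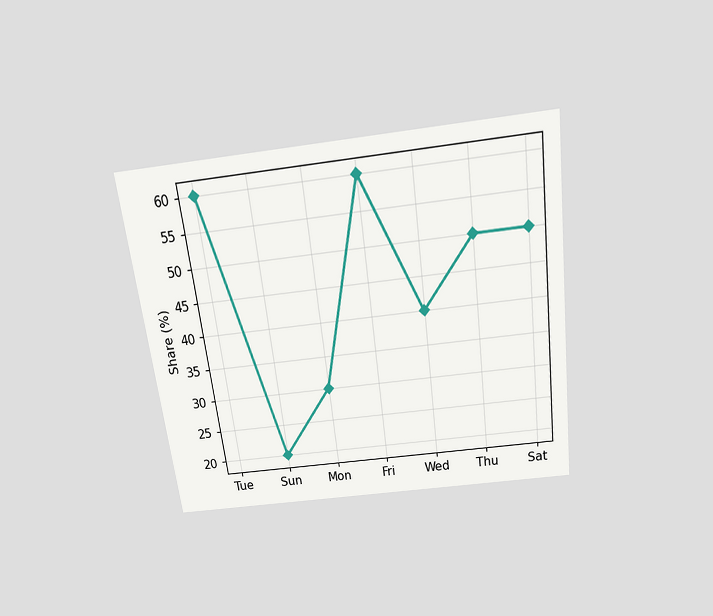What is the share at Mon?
The chart is tilted about 7° counter-clockwise and viewed slightly from above. At Mon, the line is at 30%.

30%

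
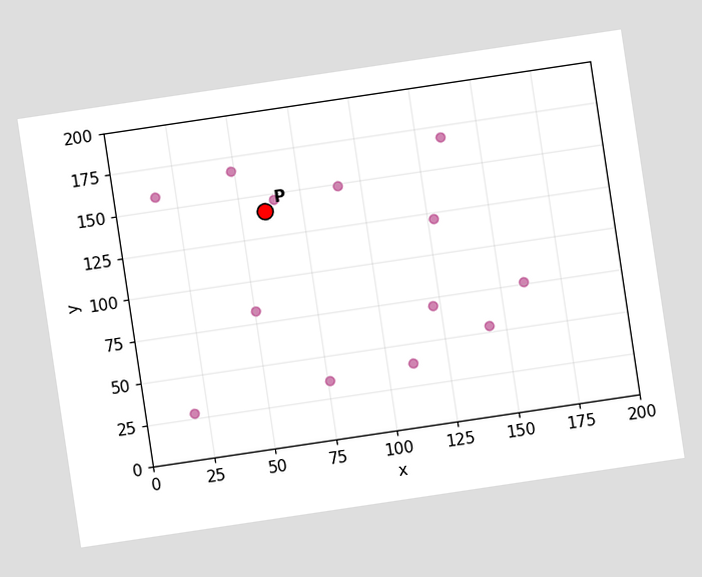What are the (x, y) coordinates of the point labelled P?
The chart is tilted about 8° counter-clockwise. Following the gridlines from P to each axis, P sits at (60, 140).

(60, 140)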